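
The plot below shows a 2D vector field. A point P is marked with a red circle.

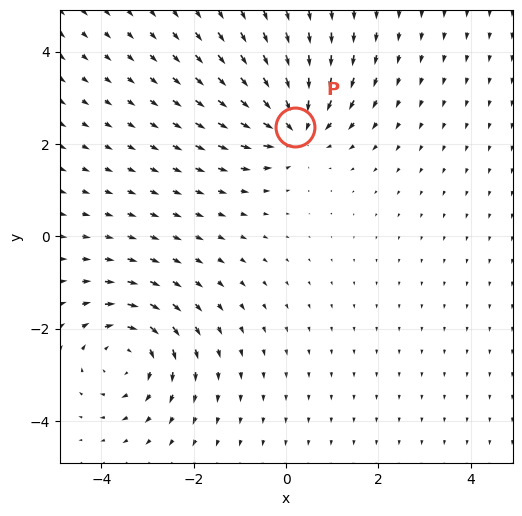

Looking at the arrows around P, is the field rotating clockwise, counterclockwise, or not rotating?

Near P at (0.2, 2.4) the arrows show no circulation. The curl there is ≈0.

not rotating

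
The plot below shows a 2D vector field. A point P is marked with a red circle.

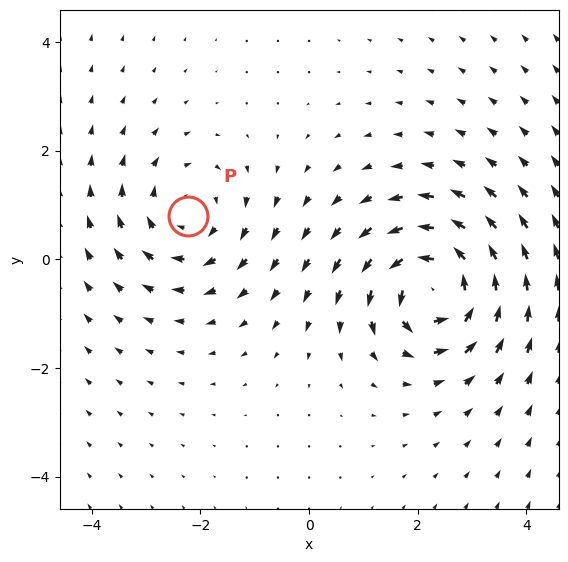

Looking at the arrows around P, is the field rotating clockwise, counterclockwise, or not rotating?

clockwise

Near P at (-2.2, 0.8) the arrows circulate clockwise. The curl (z-component) there is about -3; negative curl means clockwise rotation.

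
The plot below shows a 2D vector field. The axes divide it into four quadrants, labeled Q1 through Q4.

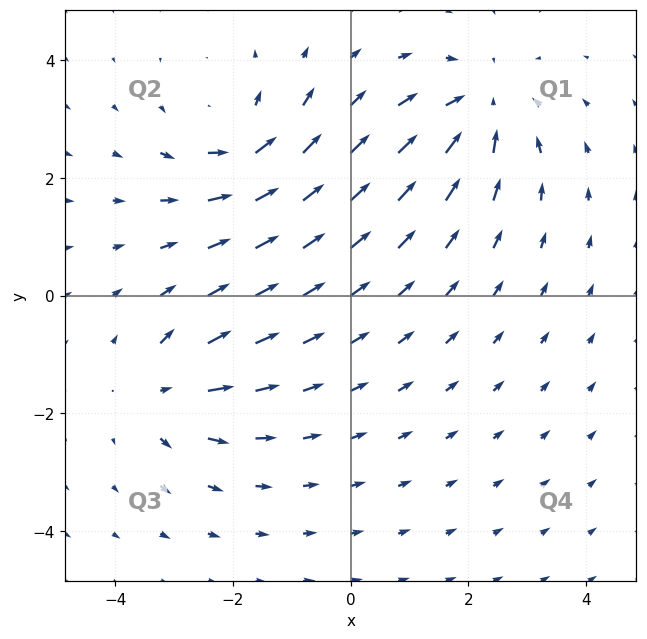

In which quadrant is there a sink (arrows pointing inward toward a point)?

The sink sits at approximately (2.2, 3.2), which lies in quadrant Q1. The divergence there is about -4, negative as expected for a sink.

Q1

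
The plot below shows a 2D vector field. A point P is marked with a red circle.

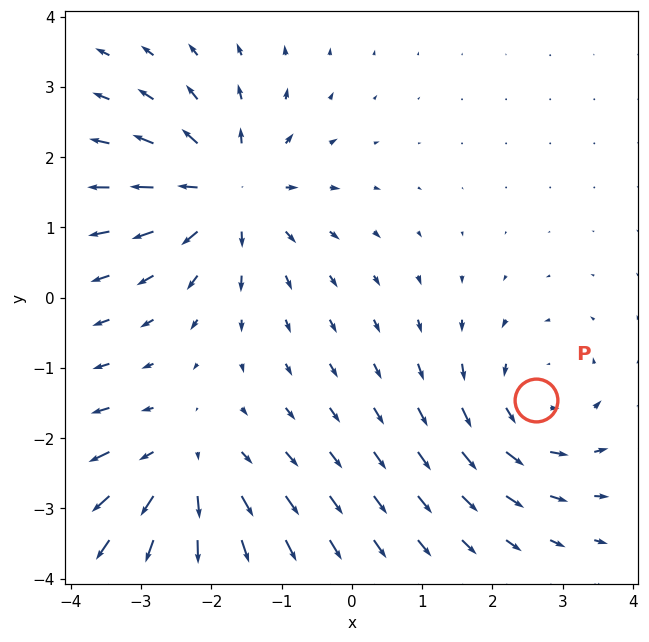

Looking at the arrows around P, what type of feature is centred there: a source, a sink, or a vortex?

vortex

At P (2.6, -1.5) the arrows circulate counterclockwise. Divergence ≈0, curl about +4 — near-zero divergence with nonzero curl is a vortex.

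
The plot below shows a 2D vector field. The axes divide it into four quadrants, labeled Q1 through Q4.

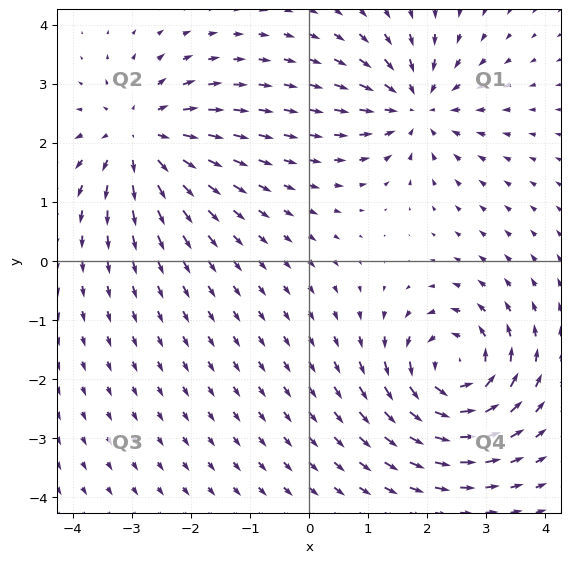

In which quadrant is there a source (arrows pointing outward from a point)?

Q2

The source sits at approximately (-2.9, 2.1), which lies in quadrant Q2. The divergence there is about +5, positive as expected for a source.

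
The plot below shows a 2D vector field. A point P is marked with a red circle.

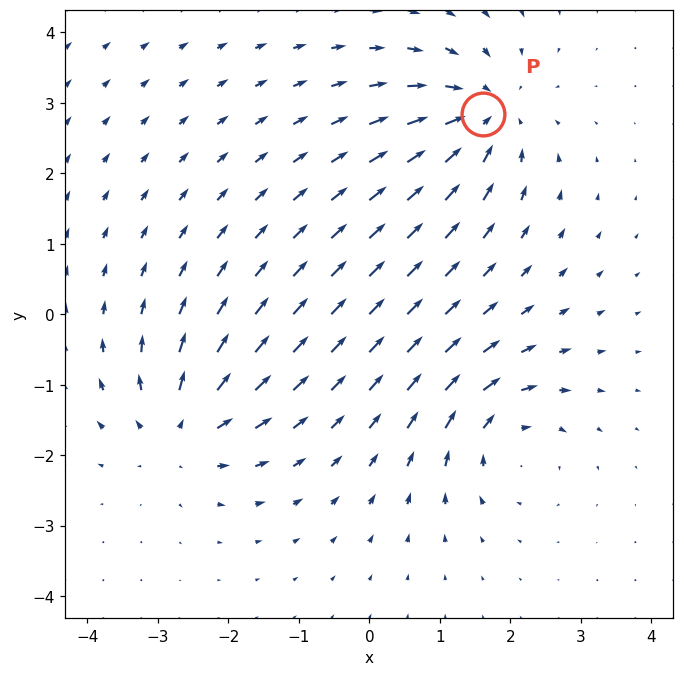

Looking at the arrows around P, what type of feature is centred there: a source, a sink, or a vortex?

sink

At P (1.6, 2.8) the arrows converge inward. Divergence about -5, curl ≈0 — negative divergence with near-zero curl is a sink.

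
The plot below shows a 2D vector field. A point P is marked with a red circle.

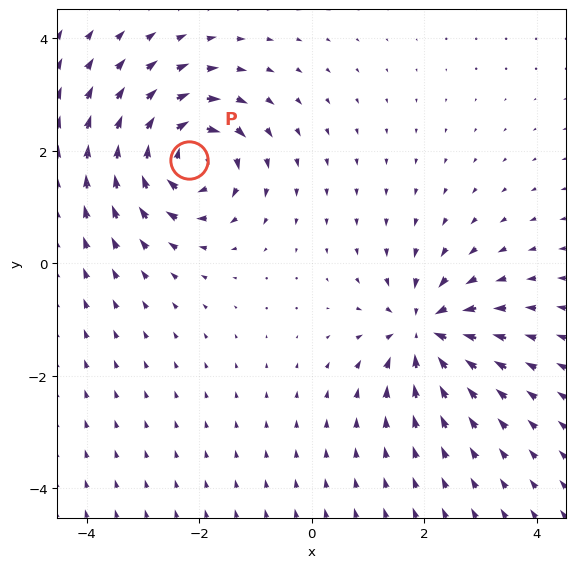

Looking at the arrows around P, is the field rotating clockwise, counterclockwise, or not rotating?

clockwise

Near P at (-2.2, 1.8) the arrows circulate clockwise. The curl (z-component) there is about -7; negative curl means clockwise rotation.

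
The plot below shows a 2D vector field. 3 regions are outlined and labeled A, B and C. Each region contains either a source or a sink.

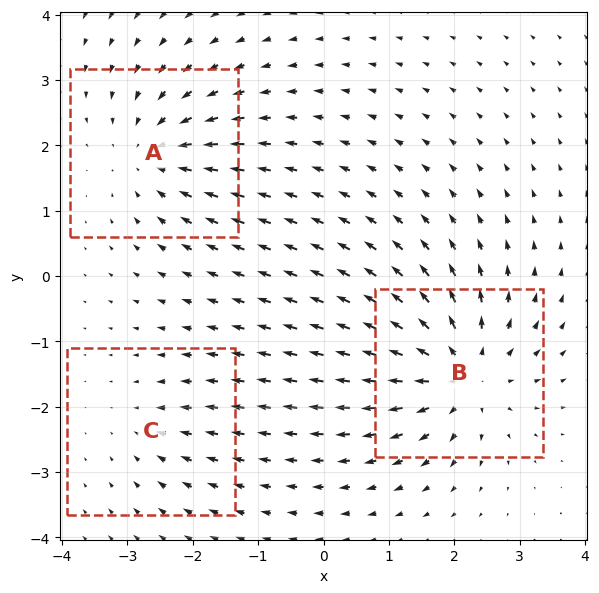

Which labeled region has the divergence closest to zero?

Divergence at each region's feature centre — A: about -4, B: about +5, C: about -2. Region C is closest to zero.

C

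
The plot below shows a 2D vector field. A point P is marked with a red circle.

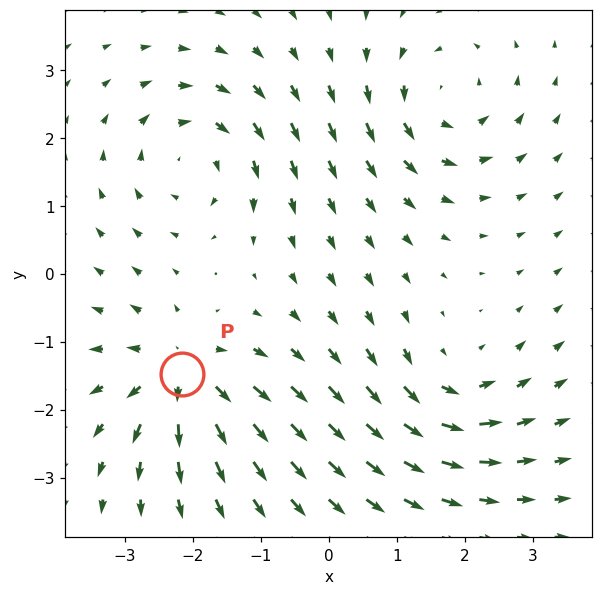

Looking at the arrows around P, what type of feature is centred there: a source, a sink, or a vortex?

source

At P (-2.2, -1.5) the arrows spread outward. Divergence about +6, curl ≈0 — positive divergence with near-zero curl is a source.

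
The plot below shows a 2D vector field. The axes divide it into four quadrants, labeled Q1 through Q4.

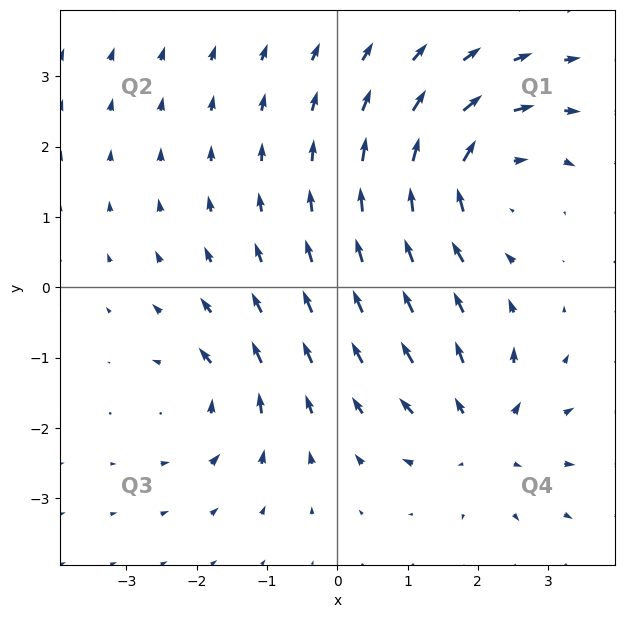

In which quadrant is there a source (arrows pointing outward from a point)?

The source sits at approximately (2.1, -2.1), which lies in quadrant Q4. The divergence there is about +4, positive as expected for a source.

Q4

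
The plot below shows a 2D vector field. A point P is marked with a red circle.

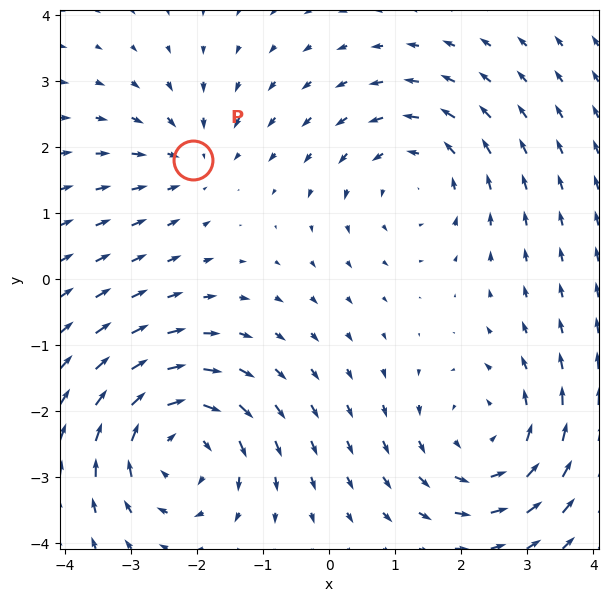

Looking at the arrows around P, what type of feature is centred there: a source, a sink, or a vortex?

sink

At P (-2.1, 1.8) the arrows converge inward. Divergence about -3, curl ≈0 — negative divergence with near-zero curl is a sink.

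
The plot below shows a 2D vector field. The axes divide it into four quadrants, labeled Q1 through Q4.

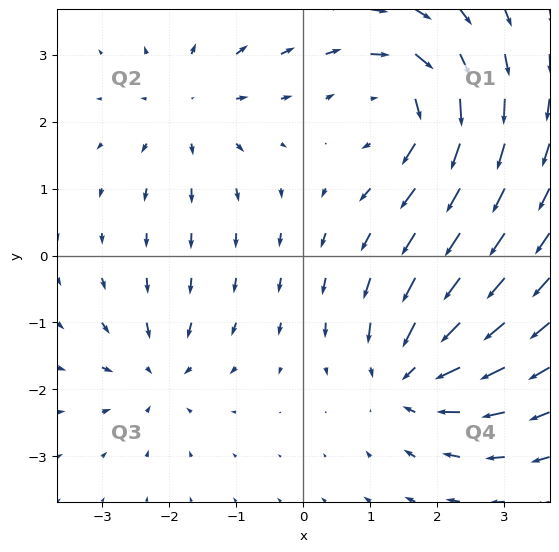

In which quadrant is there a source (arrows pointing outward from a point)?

Q2

The source sits at approximately (-1.7, 2.2), which lies in quadrant Q2. The divergence there is about +3, positive as expected for a source.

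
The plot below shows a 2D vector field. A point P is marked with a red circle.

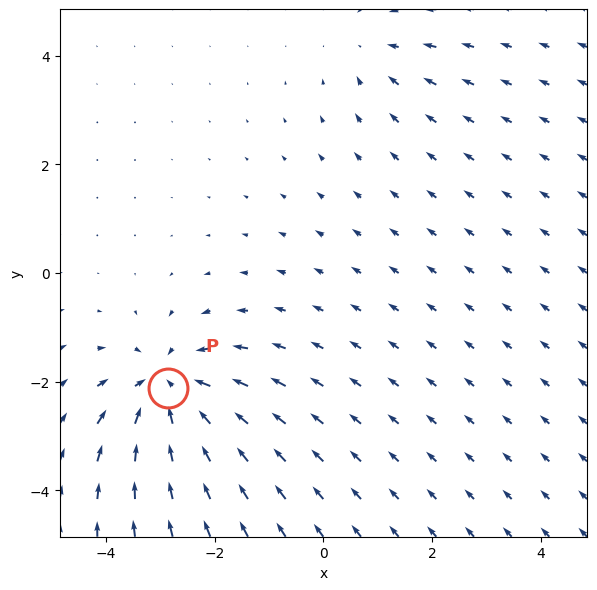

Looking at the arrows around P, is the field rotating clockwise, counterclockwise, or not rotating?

not rotating

Near P at (-2.9, -2.1) the arrows show no circulation. The curl there is ≈0.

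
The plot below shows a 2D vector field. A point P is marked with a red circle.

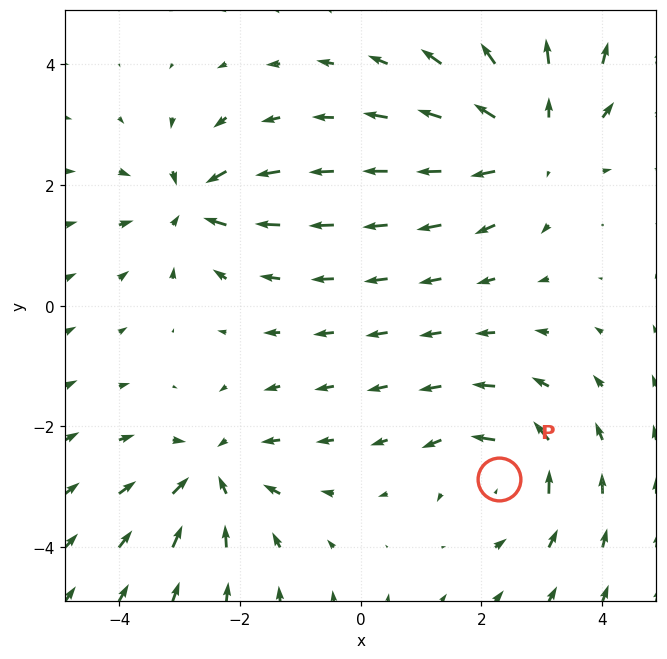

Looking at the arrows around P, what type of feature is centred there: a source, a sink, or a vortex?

vortex

At P (2.3, -2.9) the arrows circulate counterclockwise. Divergence ≈0, curl about +4 — near-zero divergence with nonzero curl is a vortex.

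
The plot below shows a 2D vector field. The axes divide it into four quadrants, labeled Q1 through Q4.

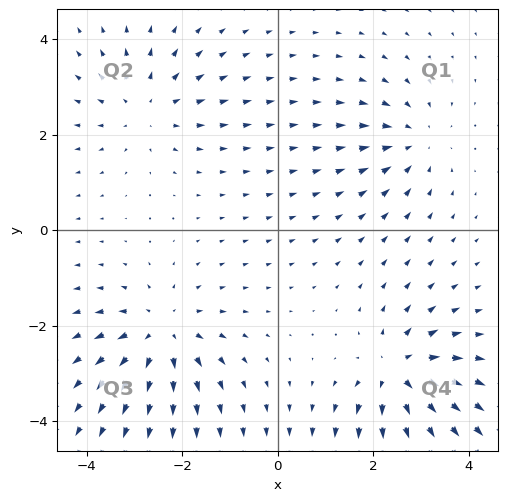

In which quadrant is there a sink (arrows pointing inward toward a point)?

Q1

The sink sits at approximately (2.8, 1.9), which lies in quadrant Q1. The divergence there is about -3, negative as expected for a sink.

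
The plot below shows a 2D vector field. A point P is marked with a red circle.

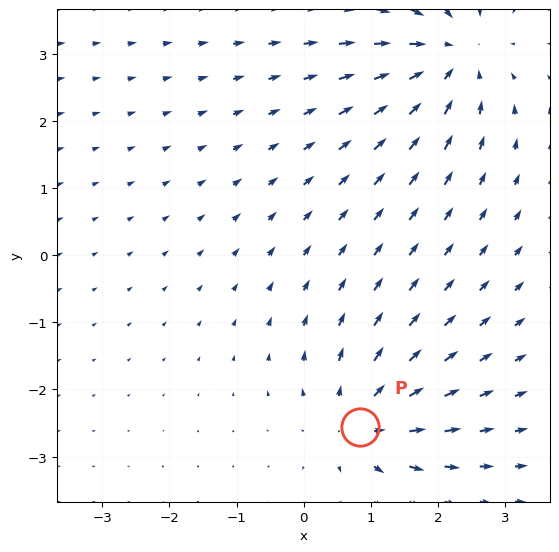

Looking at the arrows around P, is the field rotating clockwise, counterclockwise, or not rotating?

not rotating

Near P at (0.8, -2.6) the arrows show no circulation. The curl there is ≈0.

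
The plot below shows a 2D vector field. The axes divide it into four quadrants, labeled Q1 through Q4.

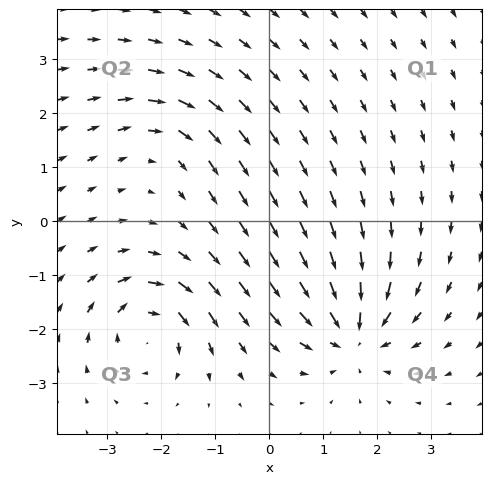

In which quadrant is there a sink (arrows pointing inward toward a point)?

The sink sits at approximately (1.5, -2.1), which lies in quadrant Q4. The divergence there is about -6, negative as expected for a sink.

Q4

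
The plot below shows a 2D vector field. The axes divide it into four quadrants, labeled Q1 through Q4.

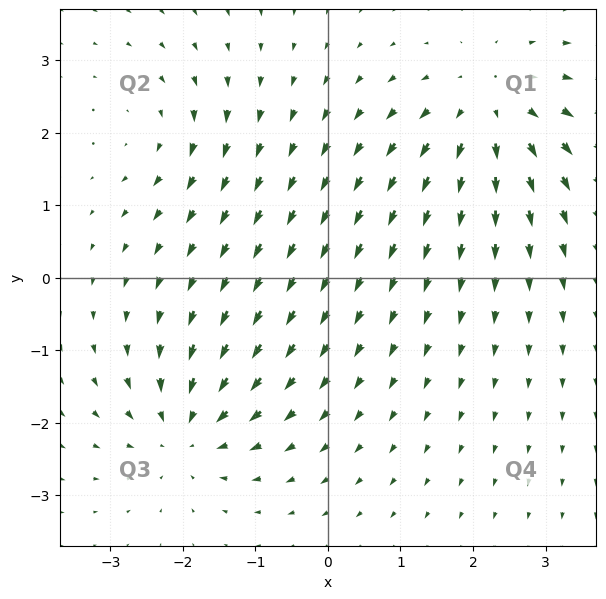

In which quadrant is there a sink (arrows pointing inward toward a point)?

The sink sits at approximately (-2.0, -2.1), which lies in quadrant Q3. The divergence there is about -5, negative as expected for a sink.

Q3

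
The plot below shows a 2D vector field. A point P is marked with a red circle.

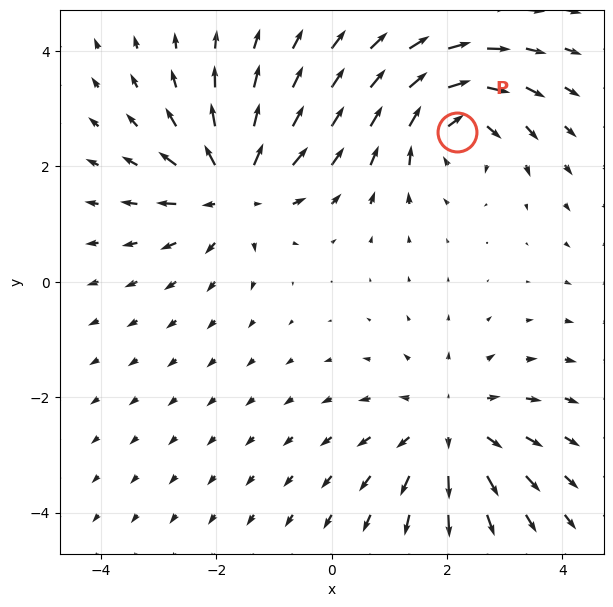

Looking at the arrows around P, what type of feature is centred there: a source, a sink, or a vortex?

At P (2.2, 2.6) the arrows circulate clockwise. Divergence ≈0, curl about -5 — near-zero divergence with nonzero curl is a vortex.

vortex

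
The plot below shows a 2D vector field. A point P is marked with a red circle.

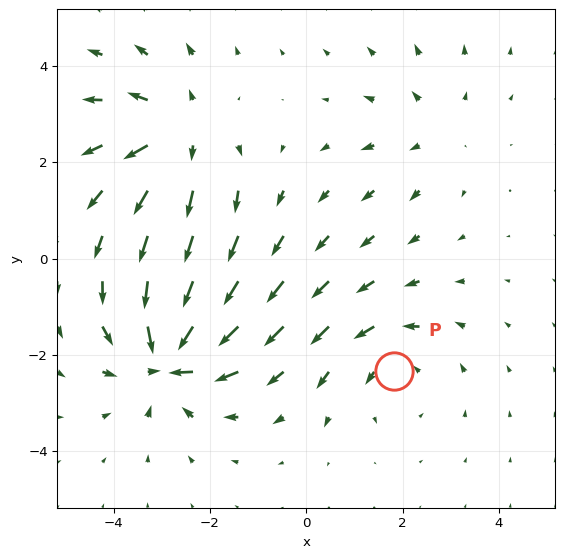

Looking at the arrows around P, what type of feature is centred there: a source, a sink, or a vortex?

vortex

At P (1.8, -2.3) the arrows circulate counterclockwise. Divergence ≈0, curl about +3 — near-zero divergence with nonzero curl is a vortex.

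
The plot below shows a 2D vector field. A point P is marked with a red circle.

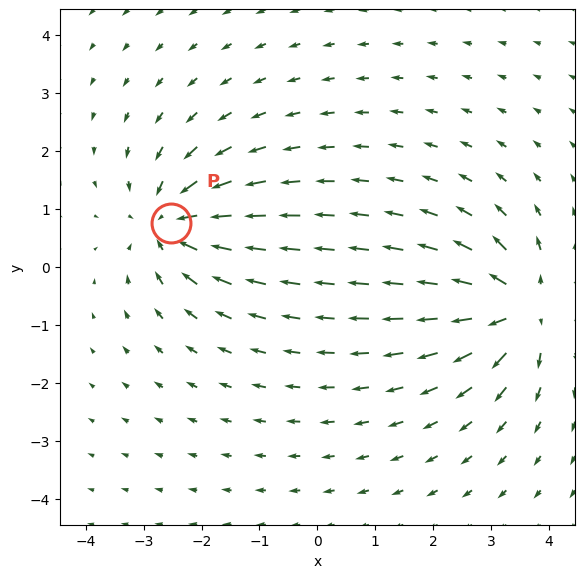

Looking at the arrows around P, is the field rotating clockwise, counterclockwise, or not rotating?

Near P at (-2.5, 0.8) the arrows show no circulation. The curl there is ≈0.

not rotating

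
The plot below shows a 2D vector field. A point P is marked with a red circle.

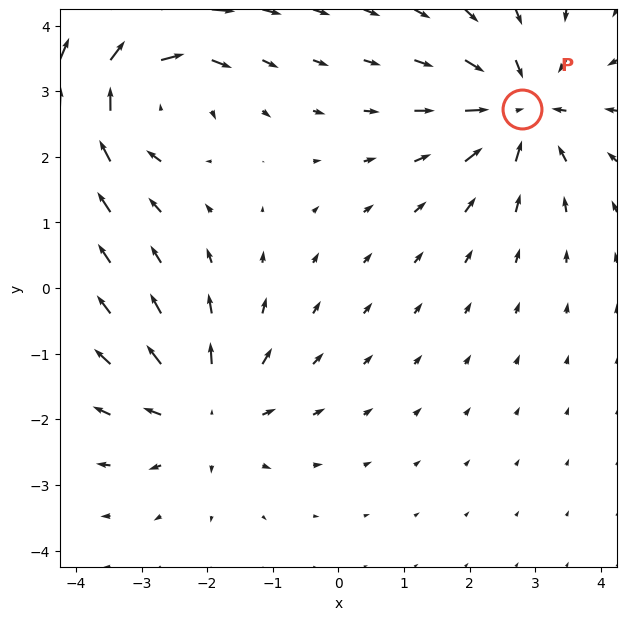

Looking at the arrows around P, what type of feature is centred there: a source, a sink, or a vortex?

At P (2.8, 2.7) the arrows converge inward. Divergence about -4, curl ≈0 — negative divergence with near-zero curl is a sink.

sink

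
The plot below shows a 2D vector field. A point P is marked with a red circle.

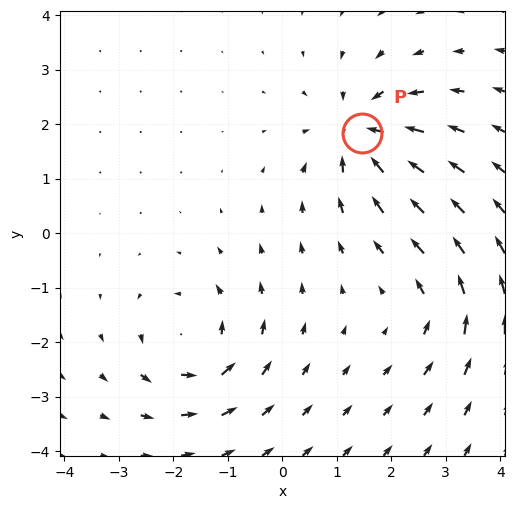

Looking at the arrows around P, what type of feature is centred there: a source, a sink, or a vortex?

sink

At P (1.5, 1.8) the arrows converge inward. Divergence about -5, curl ≈0 — negative divergence with near-zero curl is a sink.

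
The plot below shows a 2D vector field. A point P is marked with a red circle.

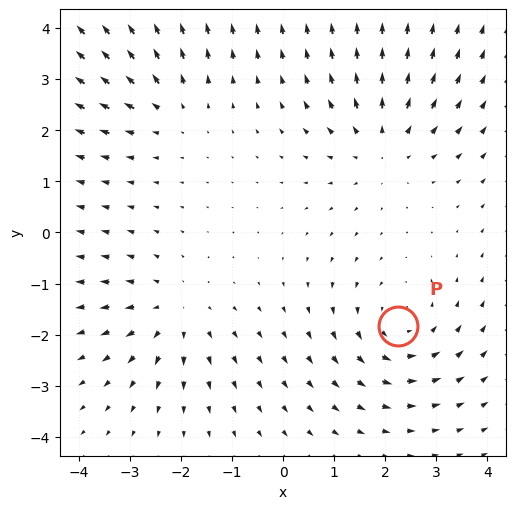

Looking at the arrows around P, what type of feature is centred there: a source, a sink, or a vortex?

At P (2.3, -1.8) the arrows circulate counterclockwise. Divergence ≈0, curl about +4 — near-zero divergence with nonzero curl is a vortex.

vortex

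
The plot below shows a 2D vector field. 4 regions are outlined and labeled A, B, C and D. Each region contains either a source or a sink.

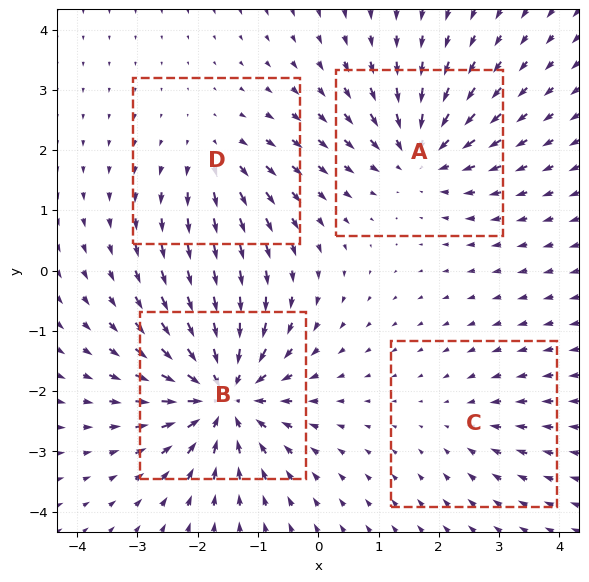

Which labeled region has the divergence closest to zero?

C

Divergence at each region's feature centre — A: about -5, B: about -8, C: about -2, D: about +3. Region C is closest to zero.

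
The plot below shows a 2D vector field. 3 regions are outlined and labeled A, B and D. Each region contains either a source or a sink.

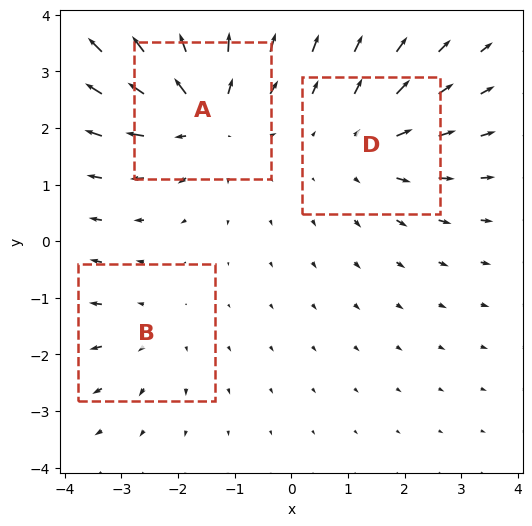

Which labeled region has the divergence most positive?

A

Divergence at each region's feature centre — A: about +4, B: about +2, D: about +3. Region A is most positive.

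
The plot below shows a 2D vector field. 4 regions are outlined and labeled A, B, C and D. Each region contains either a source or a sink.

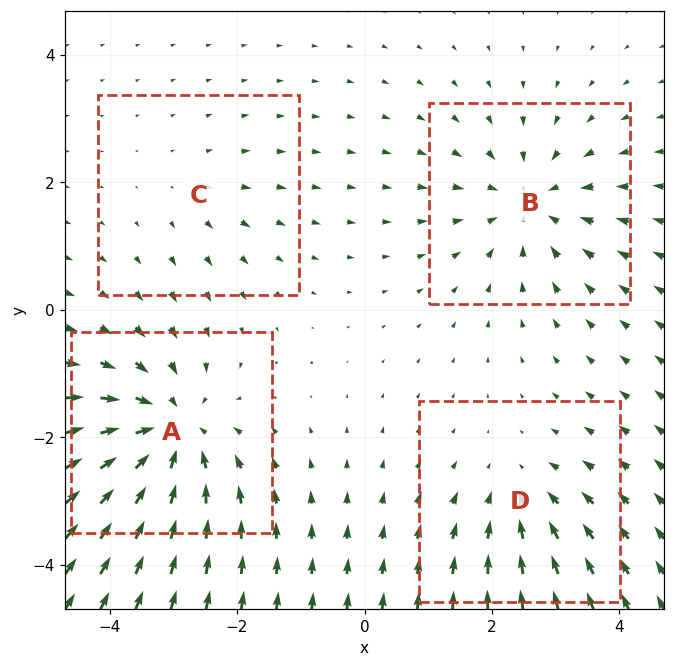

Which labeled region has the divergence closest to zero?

Divergence at each region's feature centre — A: about -6, B: about -5, C: about +2, D: about -3. Region C is closest to zero.

C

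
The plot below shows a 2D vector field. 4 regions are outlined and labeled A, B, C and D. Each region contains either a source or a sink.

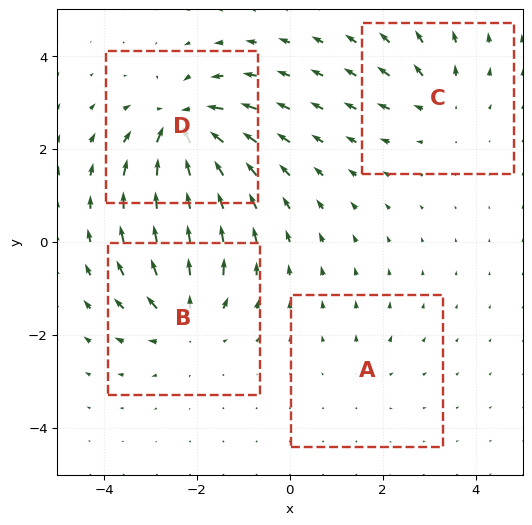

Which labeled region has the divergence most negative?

D

Divergence at each region's feature centre — A: about +2, B: about +5, C: about +4, D: about -8. Region D is most negative.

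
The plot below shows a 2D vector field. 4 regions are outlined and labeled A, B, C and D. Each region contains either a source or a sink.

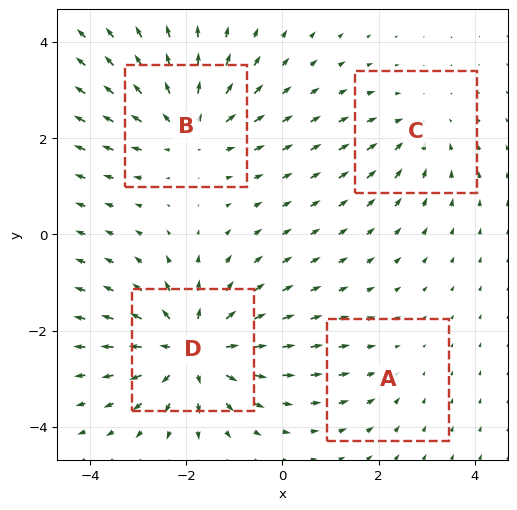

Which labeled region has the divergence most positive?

Divergence at each region's feature centre — A: about -2, B: about +5, C: about -3, D: about +7. Region D is most positive.

D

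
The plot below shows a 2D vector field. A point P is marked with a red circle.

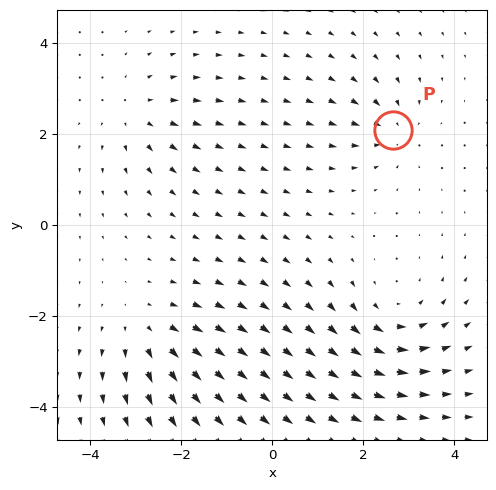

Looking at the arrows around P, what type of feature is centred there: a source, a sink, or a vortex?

At P (2.6, 2.1) the arrows converge inward. Divergence about -4, curl ≈0 — negative divergence with near-zero curl is a sink.

sink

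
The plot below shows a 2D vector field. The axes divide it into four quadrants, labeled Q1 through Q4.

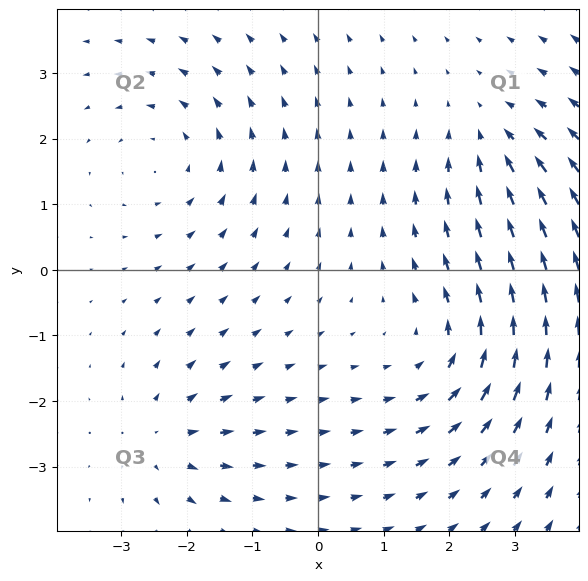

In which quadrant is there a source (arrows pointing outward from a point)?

Q3

The source sits at approximately (-2.4, -2.6), which lies in quadrant Q3. The divergence there is about +4, positive as expected for a source.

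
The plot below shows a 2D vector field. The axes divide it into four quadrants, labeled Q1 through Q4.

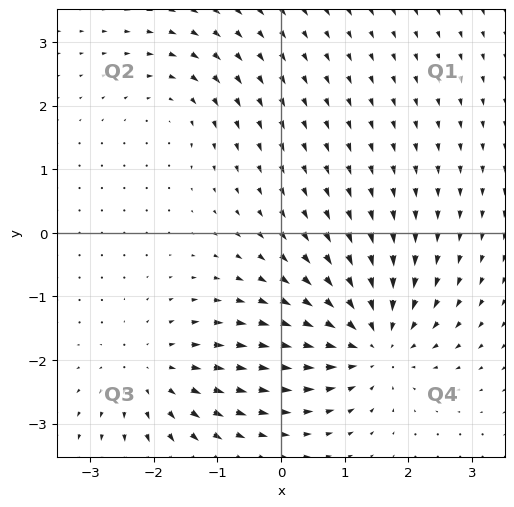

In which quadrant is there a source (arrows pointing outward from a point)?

Q3

The source sits at approximately (-2.0, -2.2), which lies in quadrant Q3. The divergence there is about +3, positive as expected for a source.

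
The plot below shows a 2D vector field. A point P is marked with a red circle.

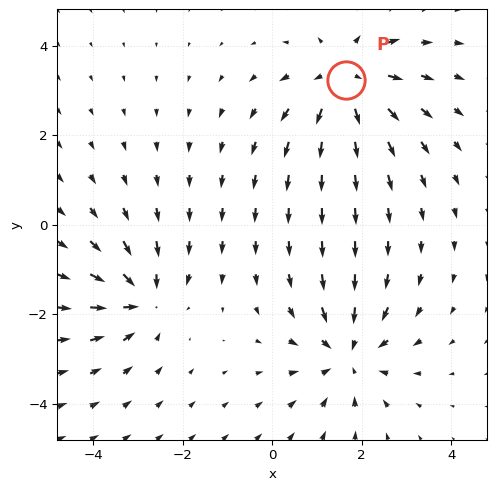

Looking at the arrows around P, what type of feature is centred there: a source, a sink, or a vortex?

source

At P (1.7, 3.2) the arrows spread outward. Divergence about +4, curl ≈0 — positive divergence with near-zero curl is a source.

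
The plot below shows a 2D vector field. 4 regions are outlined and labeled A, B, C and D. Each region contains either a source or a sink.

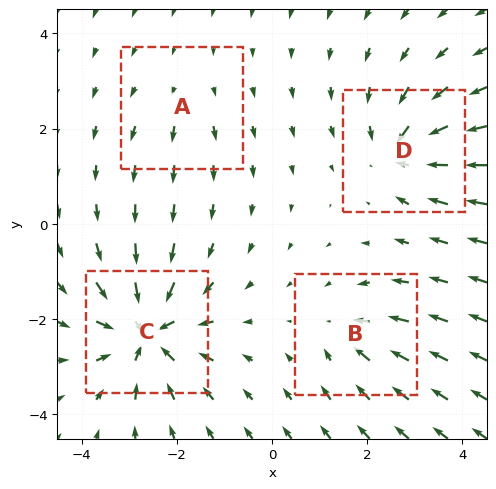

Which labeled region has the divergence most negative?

Divergence at each region's feature centre — A: about +2, B: about -4, C: about -8, D: about -6. Region C is most negative.

C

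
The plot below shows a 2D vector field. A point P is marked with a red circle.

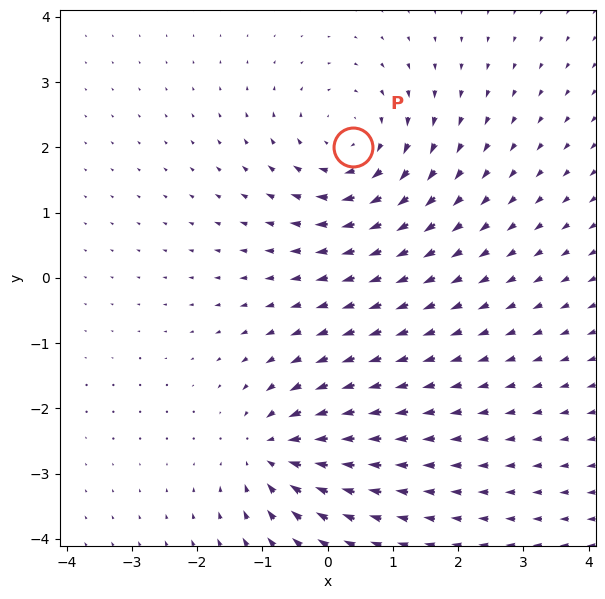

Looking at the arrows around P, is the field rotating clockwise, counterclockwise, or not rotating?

clockwise

Near P at (0.4, 2.0) the arrows circulate clockwise. The curl (z-component) there is about -3; negative curl means clockwise rotation.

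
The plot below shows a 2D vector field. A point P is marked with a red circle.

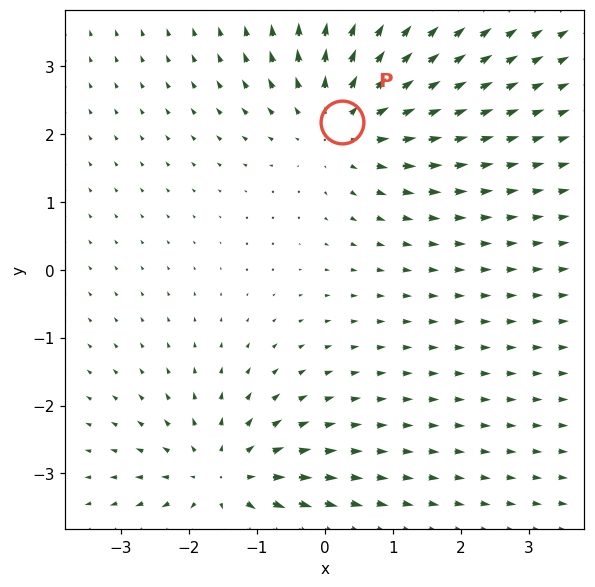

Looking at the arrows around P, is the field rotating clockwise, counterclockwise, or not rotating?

Near P at (0.2, 2.2) the arrows show no circulation. The curl there is ≈0.

not rotating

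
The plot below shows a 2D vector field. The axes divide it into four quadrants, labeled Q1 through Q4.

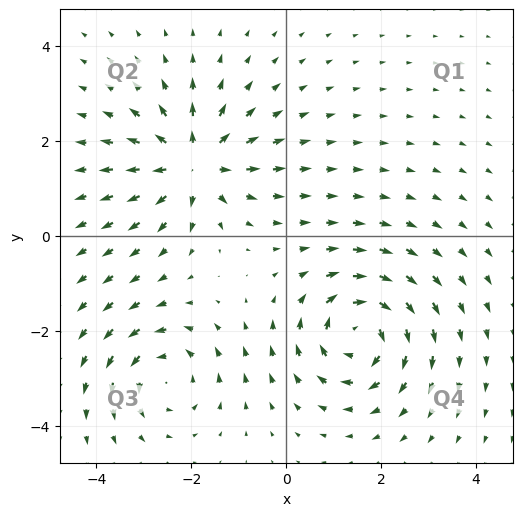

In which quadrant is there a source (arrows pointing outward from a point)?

Q2

The source sits at approximately (-2.0, 1.5), which lies in quadrant Q2. The divergence there is about +6, positive as expected for a source.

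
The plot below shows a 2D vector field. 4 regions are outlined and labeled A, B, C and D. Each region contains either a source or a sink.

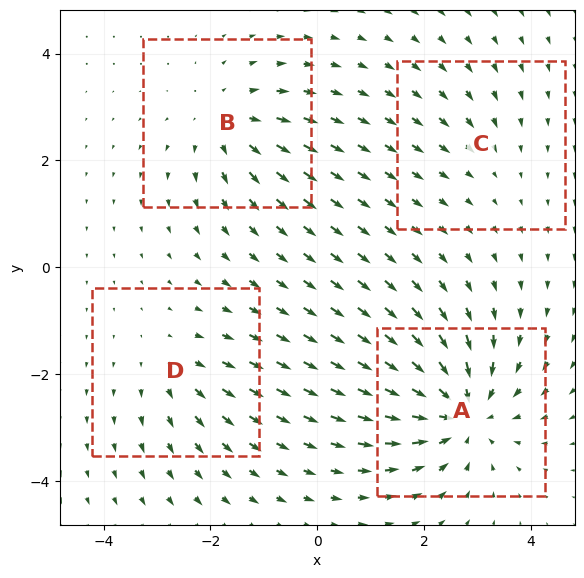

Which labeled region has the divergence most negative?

A

Divergence at each region's feature centre — A: about -7, B: about +4, C: about -2, D: about +3. Region A is most negative.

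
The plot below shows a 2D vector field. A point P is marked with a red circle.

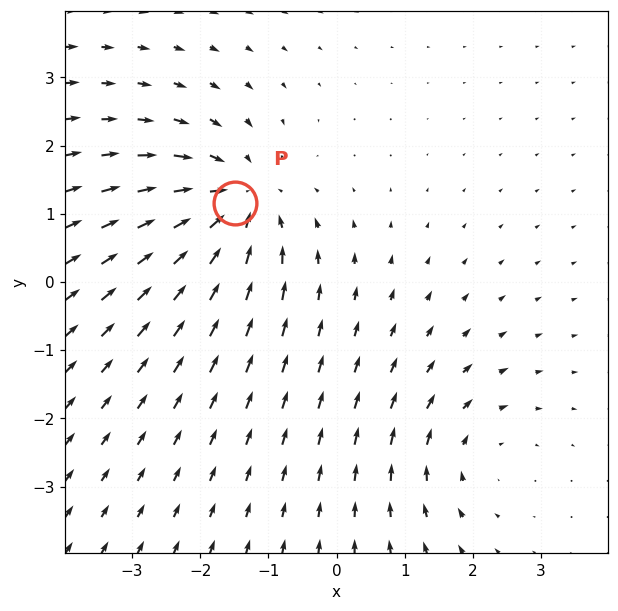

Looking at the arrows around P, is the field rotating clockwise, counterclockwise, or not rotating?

not rotating

Near P at (-1.5, 1.2) the arrows show no circulation. The curl there is ≈0.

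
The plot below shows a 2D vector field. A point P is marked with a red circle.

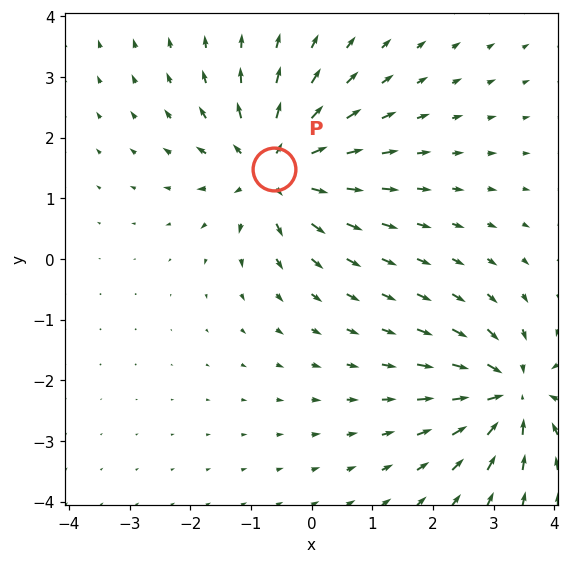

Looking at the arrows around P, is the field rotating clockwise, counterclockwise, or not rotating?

not rotating

Near P at (-0.6, 1.5) the arrows show no circulation. The curl there is ≈0.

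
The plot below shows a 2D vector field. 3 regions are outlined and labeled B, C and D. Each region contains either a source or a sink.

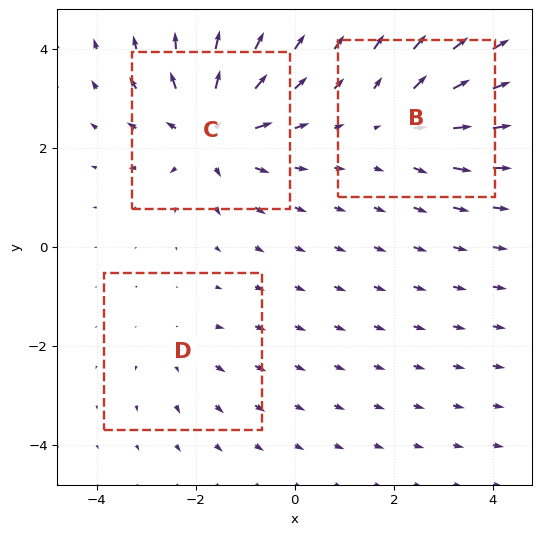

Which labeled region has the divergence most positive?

C

Divergence at each region's feature centre — B: about +3, C: about +5, D: about +2. Region C is most positive.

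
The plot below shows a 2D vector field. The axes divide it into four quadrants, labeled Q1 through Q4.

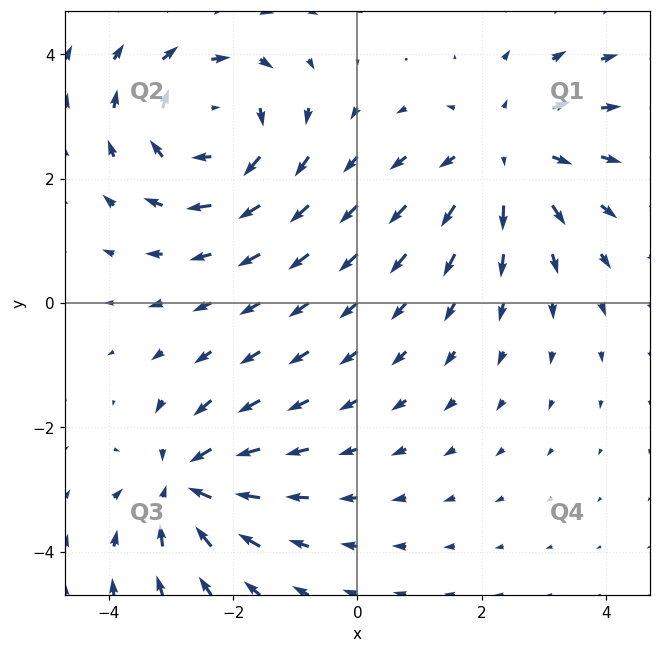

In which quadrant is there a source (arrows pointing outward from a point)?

Q1

The source sits at approximately (2.4, 2.4), which lies in quadrant Q1. The divergence there is about +3, positive as expected for a source.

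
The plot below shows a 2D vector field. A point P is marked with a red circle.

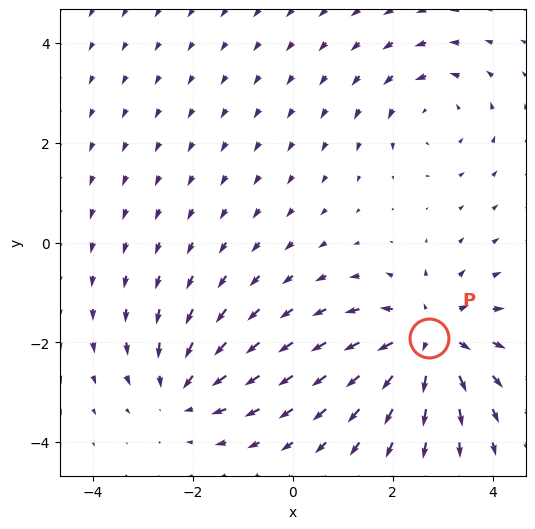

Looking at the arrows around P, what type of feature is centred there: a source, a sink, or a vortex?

source

At P (2.7, -1.9) the arrows spread outward. Divergence about +4, curl ≈0 — positive divergence with near-zero curl is a source.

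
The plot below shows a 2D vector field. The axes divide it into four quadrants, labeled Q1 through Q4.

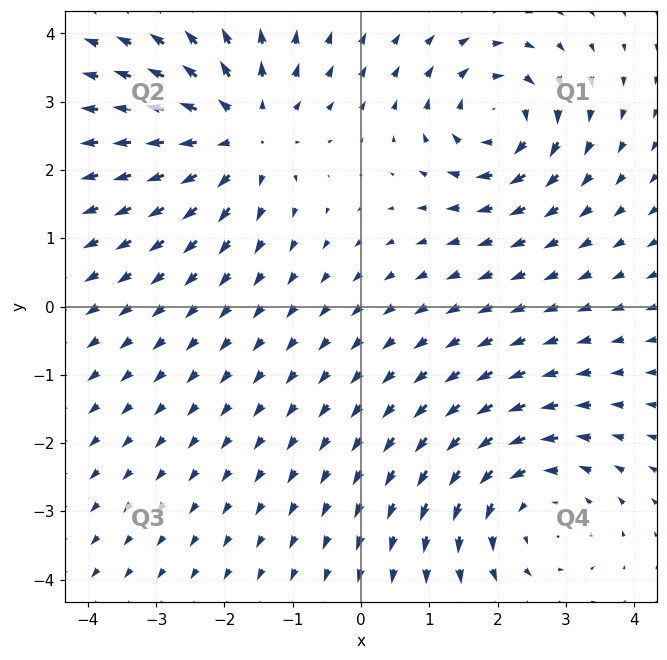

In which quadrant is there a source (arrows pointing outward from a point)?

Q2

The source sits at approximately (-1.7, 2.6), which lies in quadrant Q2. The divergence there is about +5, positive as expected for a source.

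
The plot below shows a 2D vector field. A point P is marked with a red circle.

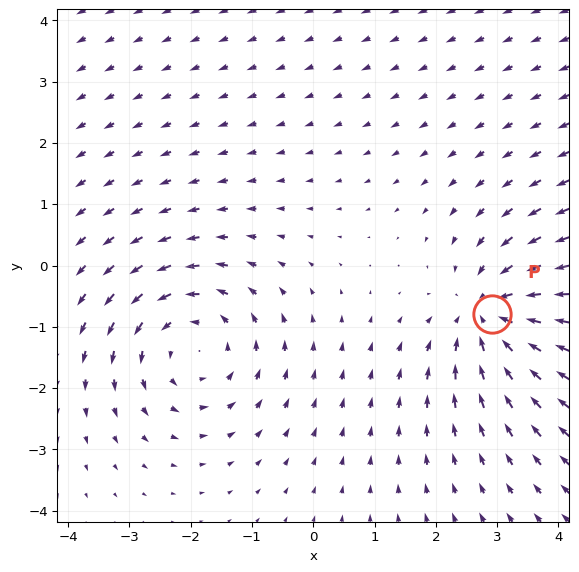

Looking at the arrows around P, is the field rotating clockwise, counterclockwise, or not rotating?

Near P at (2.9, -0.8) the arrows show no circulation. The curl there is ≈0.

not rotating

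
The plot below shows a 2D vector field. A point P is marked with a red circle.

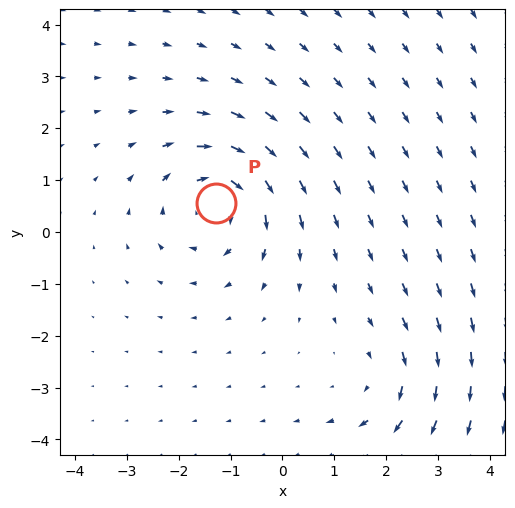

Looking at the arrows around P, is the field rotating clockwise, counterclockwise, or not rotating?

Near P at (-1.3, 0.6) the arrows circulate clockwise. The curl (z-component) there is about -5; negative curl means clockwise rotation.

clockwise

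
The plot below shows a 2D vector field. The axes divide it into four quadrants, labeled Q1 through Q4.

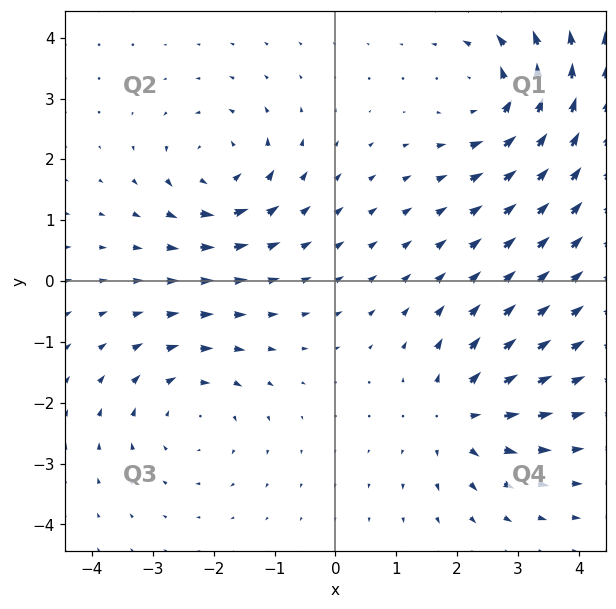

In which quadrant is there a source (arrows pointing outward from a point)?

Q4

The source sits at approximately (2.0, -2.2), which lies in quadrant Q4. The divergence there is about +4, positive as expected for a source.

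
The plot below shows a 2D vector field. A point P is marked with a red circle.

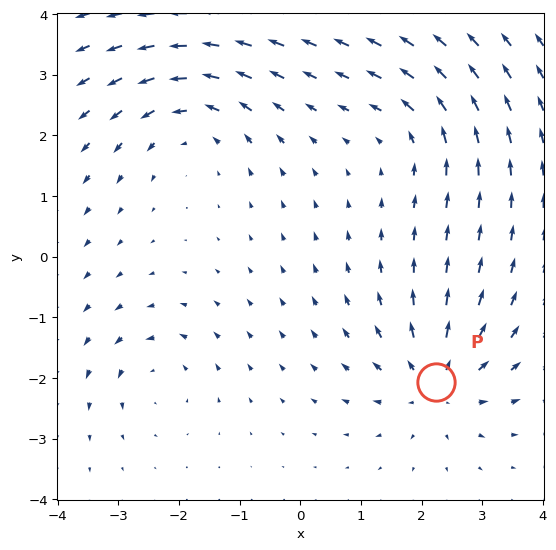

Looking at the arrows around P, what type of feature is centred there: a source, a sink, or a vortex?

source

At P (2.2, -2.1) the arrows spread outward. Divergence about +5, curl ≈0 — positive divergence with near-zero curl is a source.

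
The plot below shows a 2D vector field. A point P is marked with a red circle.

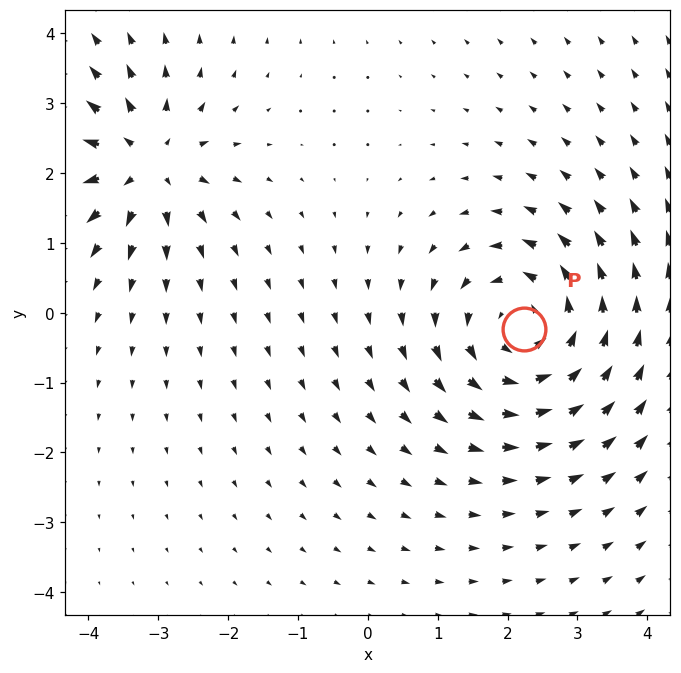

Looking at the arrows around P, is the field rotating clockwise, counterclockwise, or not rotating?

counterclockwise

Near P at (2.2, -0.2) the arrows circulate counterclockwise. The curl (z-component) there is about +4; positive curl means counterclockwise rotation.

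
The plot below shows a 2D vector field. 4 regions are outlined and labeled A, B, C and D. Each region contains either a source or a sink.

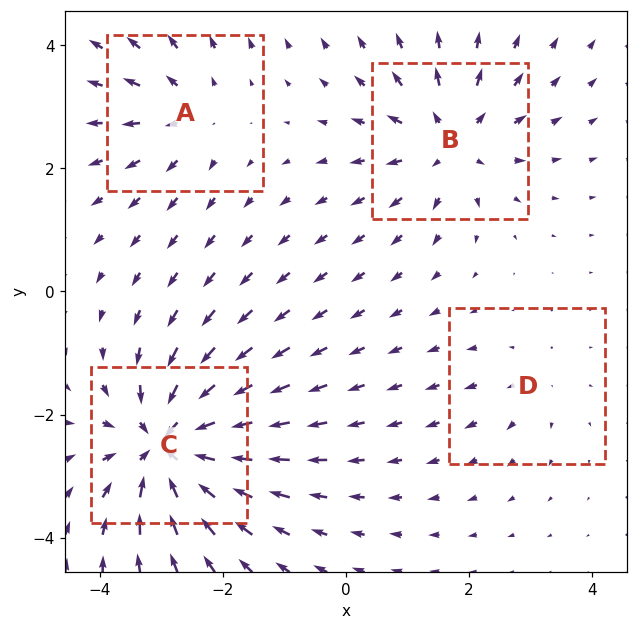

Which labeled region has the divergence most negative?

Divergence at each region's feature centre — A: about +4, B: about +5, C: about -8, D: about +2. Region C is most negative.

C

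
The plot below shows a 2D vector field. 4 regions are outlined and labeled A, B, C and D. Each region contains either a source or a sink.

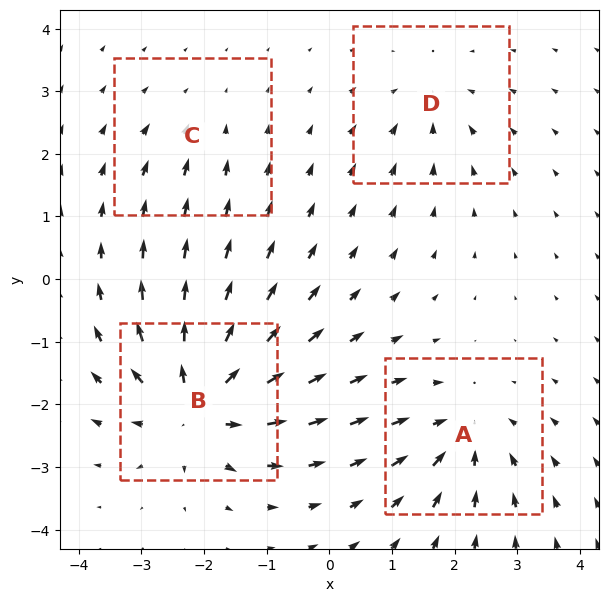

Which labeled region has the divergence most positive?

B

Divergence at each region's feature centre — A: about -5, B: about +8, C: about -2, D: about -4. Region B is most positive.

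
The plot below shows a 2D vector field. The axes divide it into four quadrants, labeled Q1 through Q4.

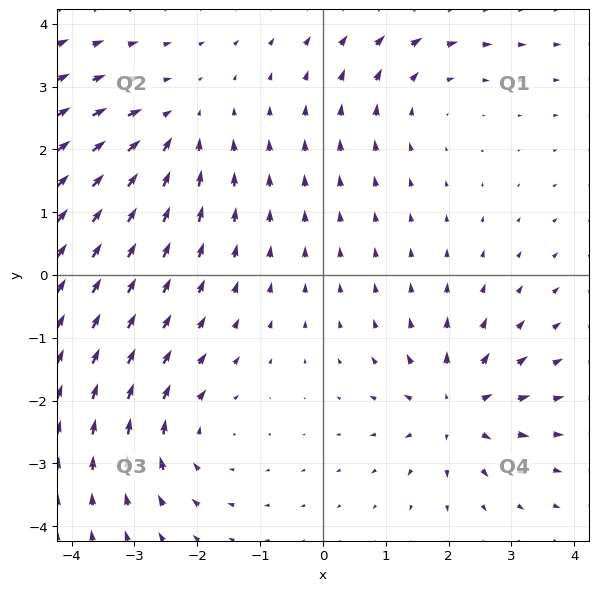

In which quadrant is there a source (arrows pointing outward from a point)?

Q4

The source sits at approximately (2.1, -2.1), which lies in quadrant Q4. The divergence there is about +4, positive as expected for a source.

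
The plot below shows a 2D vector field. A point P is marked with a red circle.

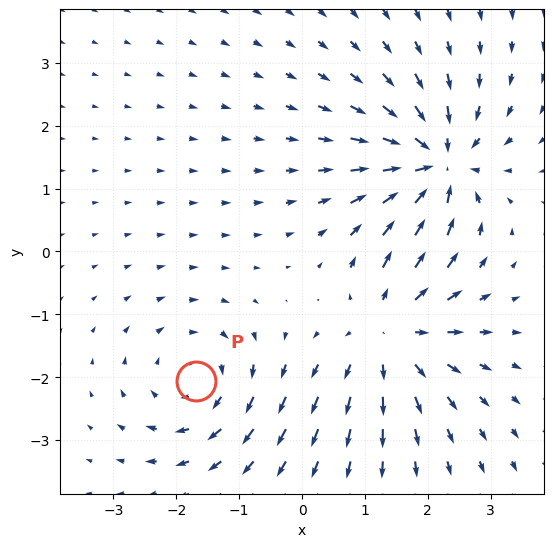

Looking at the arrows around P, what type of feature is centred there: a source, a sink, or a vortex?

At P (-1.7, -2.1) the arrows circulate clockwise. Divergence ≈0, curl about -3 — near-zero divergence with nonzero curl is a vortex.

vortex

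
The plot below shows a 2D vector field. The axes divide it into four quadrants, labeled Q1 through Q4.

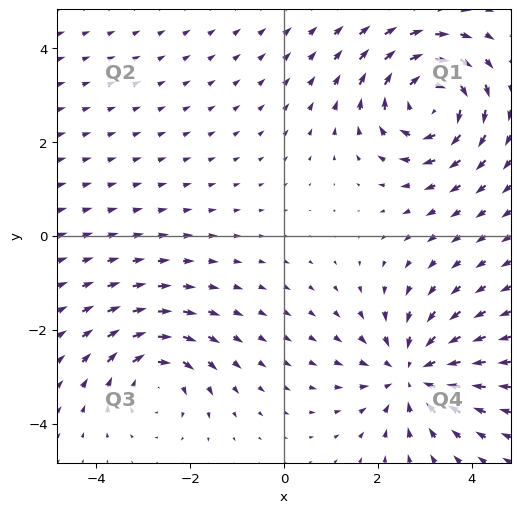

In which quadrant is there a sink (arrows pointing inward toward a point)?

Q4

The sink sits at approximately (2.7, -2.9), which lies in quadrant Q4. The divergence there is about -4, negative as expected for a sink.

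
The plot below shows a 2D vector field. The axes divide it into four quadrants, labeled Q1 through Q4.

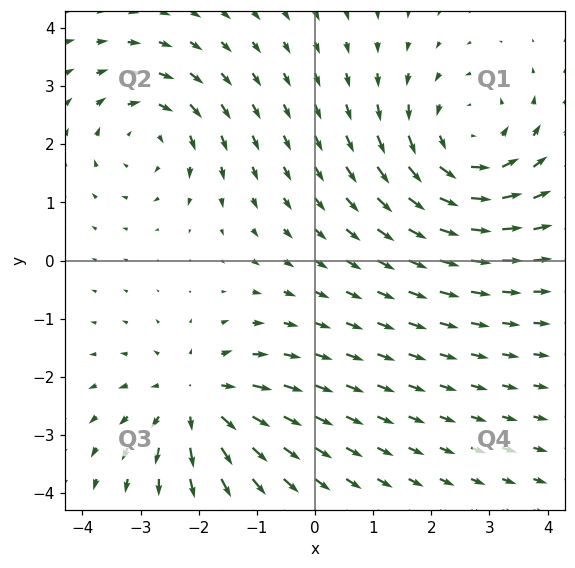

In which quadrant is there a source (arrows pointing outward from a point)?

The source sits at approximately (-2.0, -2.4), which lies in quadrant Q3. The divergence there is about +3, positive as expected for a source.

Q3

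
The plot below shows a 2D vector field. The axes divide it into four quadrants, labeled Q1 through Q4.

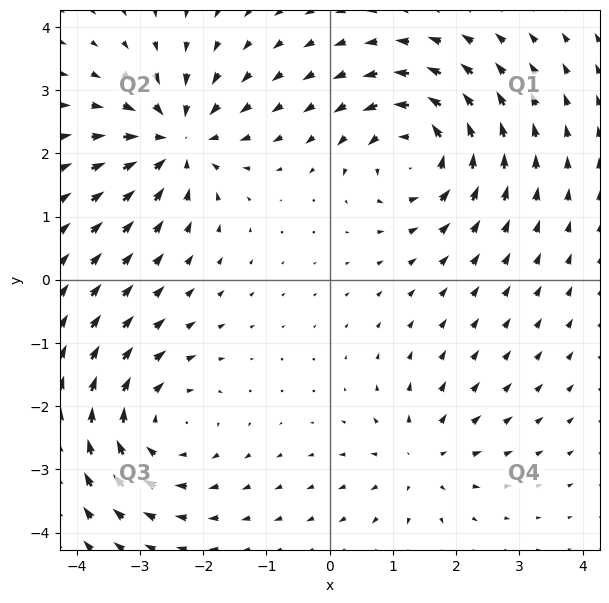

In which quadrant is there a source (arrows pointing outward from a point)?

Q4

The source sits at approximately (1.4, -2.8), which lies in quadrant Q4. The divergence there is about +3, positive as expected for a source.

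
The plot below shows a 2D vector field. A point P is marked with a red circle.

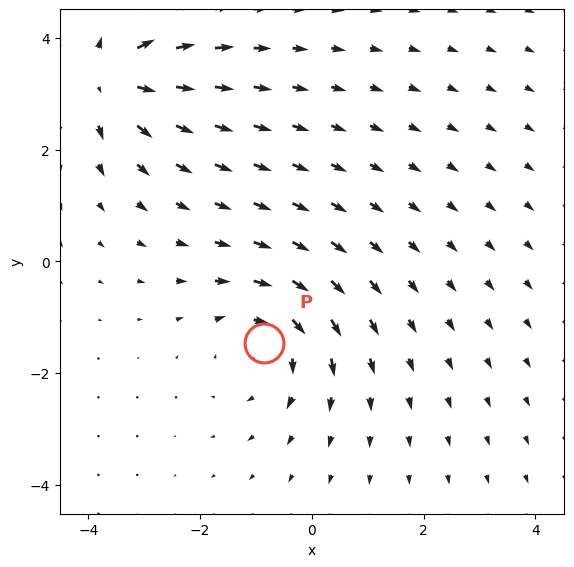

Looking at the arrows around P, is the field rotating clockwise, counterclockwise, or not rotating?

Near P at (-0.9, -1.5) the arrows circulate clockwise. The curl (z-component) there is about -4; negative curl means clockwise rotation.

clockwise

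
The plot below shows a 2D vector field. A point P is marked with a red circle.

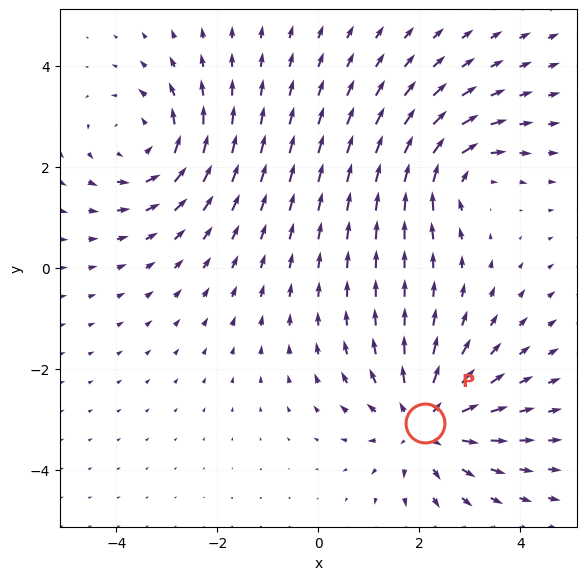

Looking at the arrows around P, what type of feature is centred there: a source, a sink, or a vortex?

source

At P (2.1, -3.1) the arrows spread outward. Divergence about +4, curl ≈0 — positive divergence with near-zero curl is a source.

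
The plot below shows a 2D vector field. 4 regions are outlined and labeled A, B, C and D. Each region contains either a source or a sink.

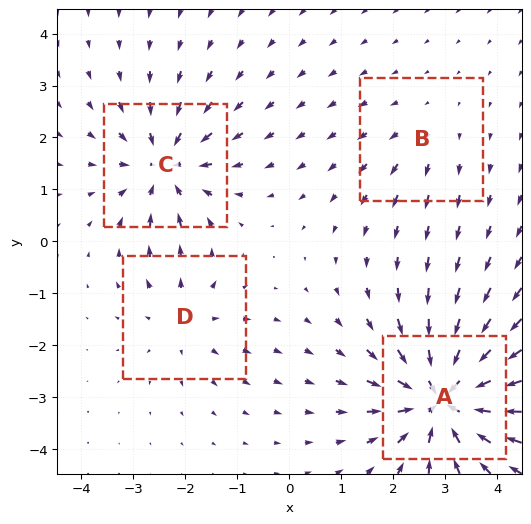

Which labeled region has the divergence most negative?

Divergence at each region's feature centre — A: about -8, B: about +2, C: about -5, D: about +3. Region A is most negative.

A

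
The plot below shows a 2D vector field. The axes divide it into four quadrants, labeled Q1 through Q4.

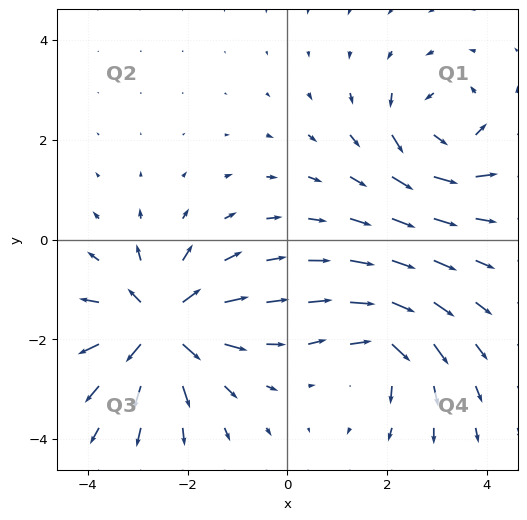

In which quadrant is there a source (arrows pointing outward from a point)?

Q3

The source sits at approximately (-2.5, -1.7), which lies in quadrant Q3. The divergence there is about +5, positive as expected for a source.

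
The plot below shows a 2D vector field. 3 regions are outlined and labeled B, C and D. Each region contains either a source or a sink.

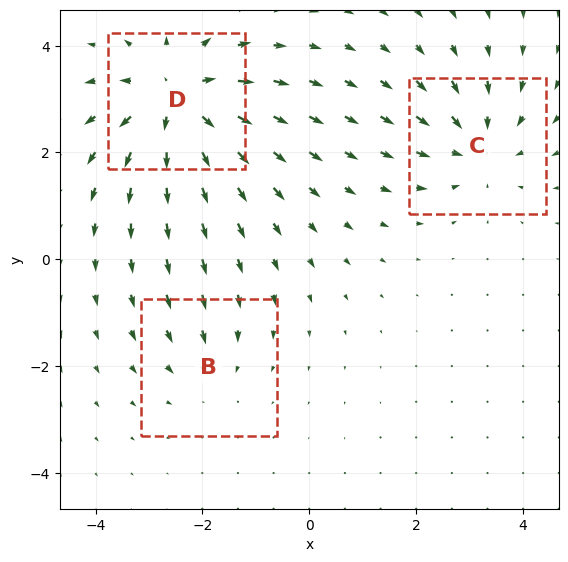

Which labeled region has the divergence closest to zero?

Divergence at each region's feature centre — B: about -2, C: about -3, D: about +5. Region B is closest to zero.

B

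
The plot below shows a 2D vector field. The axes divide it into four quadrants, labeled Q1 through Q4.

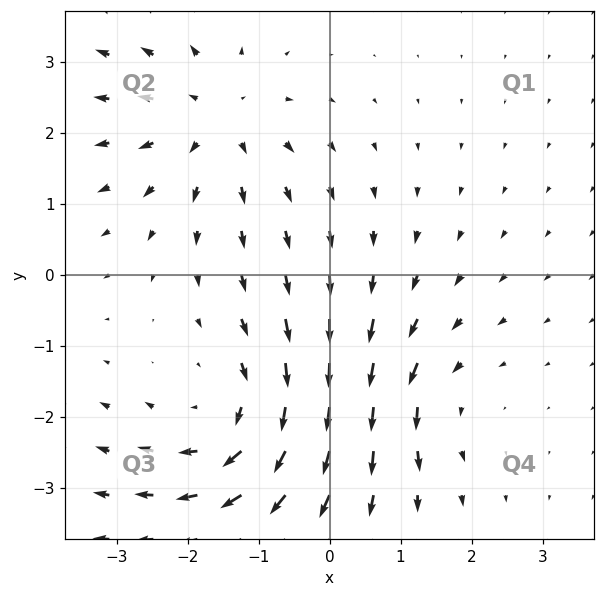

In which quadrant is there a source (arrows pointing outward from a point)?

Q2

The source sits at approximately (-1.6, 2.2), which lies in quadrant Q2. The divergence there is about +3, positive as expected for a source.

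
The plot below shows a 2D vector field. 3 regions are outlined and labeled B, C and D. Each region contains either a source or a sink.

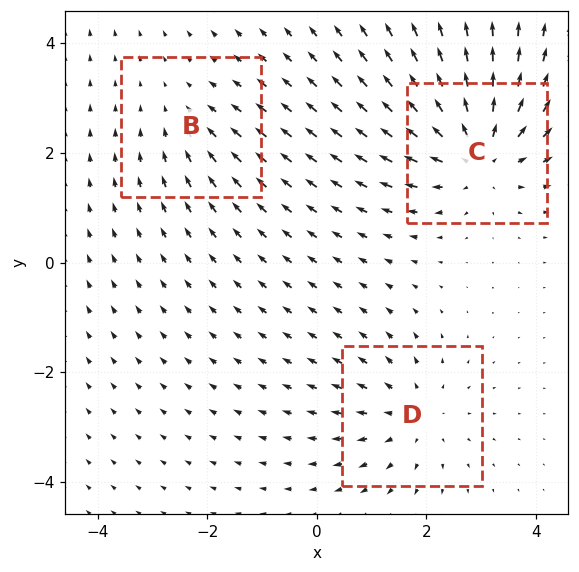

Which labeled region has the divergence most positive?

Divergence at each region's feature centre — B: about -2, C: about +5, D: about +3. Region C is most positive.

C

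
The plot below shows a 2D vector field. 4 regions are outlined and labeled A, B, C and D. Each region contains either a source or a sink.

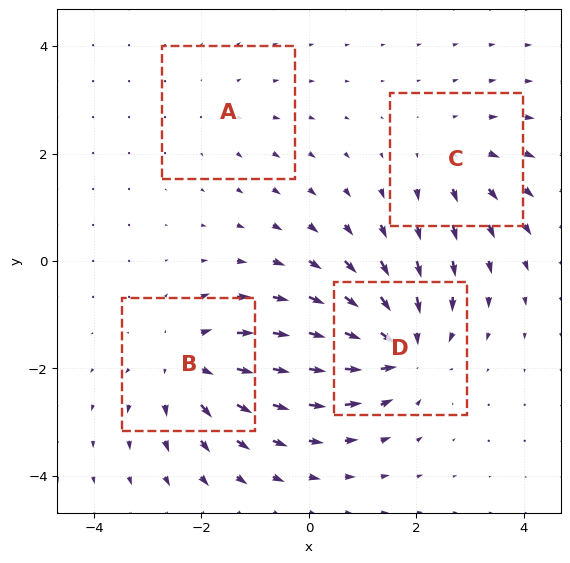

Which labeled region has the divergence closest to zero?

Divergence at each region's feature centre — A: about +2, B: about +5, C: about +3, D: about -6. Region A is closest to zero.

A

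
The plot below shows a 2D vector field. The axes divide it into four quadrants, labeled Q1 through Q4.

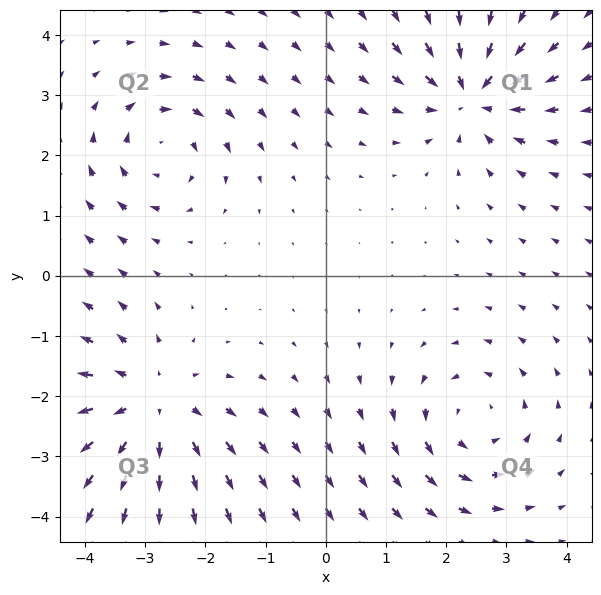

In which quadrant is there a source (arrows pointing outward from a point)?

The source sits at approximately (-2.9, -2.2), which lies in quadrant Q3. The divergence there is about +3, positive as expected for a source.

Q3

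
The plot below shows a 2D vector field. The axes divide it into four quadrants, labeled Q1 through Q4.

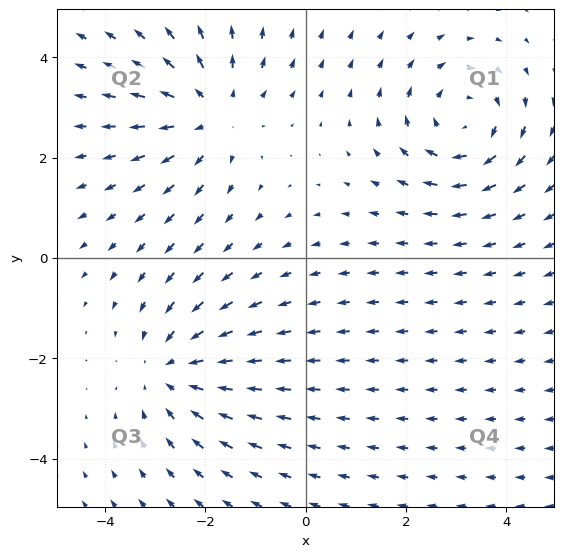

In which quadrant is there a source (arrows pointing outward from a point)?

Q2

The source sits at approximately (-1.9, 2.9), which lies in quadrant Q2. The divergence there is about +4, positive as expected for a source.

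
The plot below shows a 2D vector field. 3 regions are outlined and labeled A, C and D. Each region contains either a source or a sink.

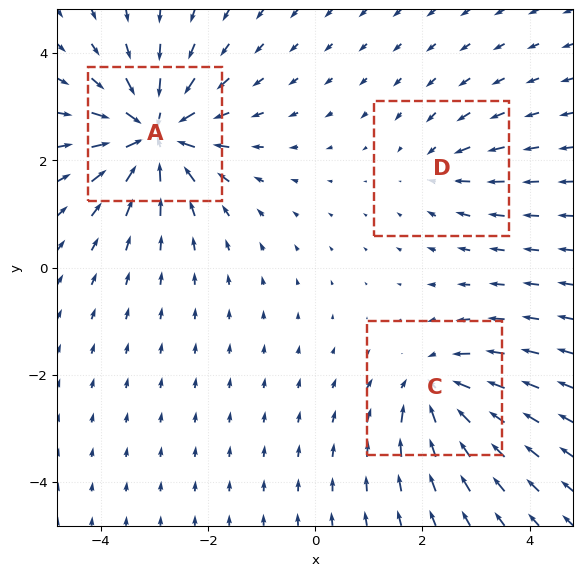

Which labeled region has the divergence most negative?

A

Divergence at each region's feature centre — A: about -6, C: about -4, D: about -2. Region A is most negative.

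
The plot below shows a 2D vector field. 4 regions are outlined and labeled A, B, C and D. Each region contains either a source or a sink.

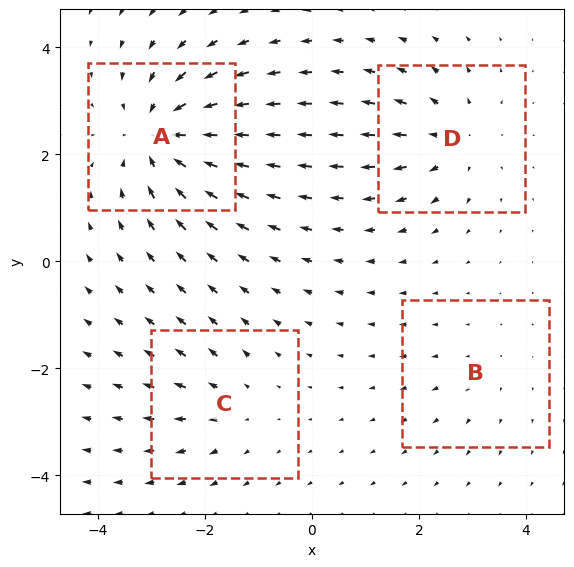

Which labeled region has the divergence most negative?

A

Divergence at each region's feature centre — A: about -7, B: about +2, C: about +3, D: about +4. Region A is most negative.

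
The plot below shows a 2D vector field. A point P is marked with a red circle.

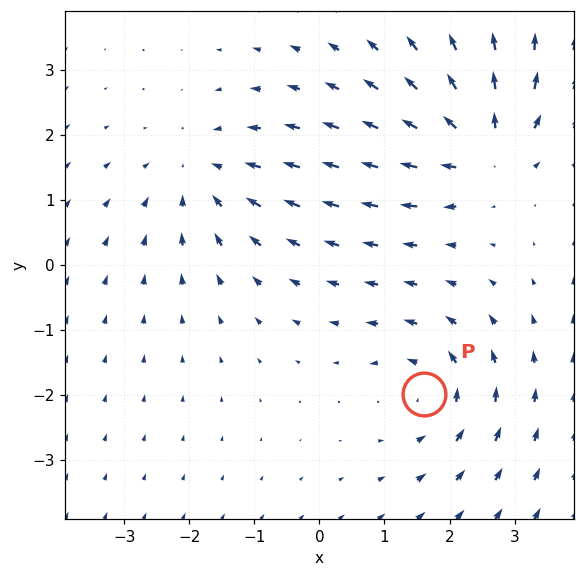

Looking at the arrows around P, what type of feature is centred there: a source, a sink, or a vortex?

vortex

At P (1.6, -2.0) the arrows circulate counterclockwise. Divergence ≈0, curl about +3 — near-zero divergence with nonzero curl is a vortex.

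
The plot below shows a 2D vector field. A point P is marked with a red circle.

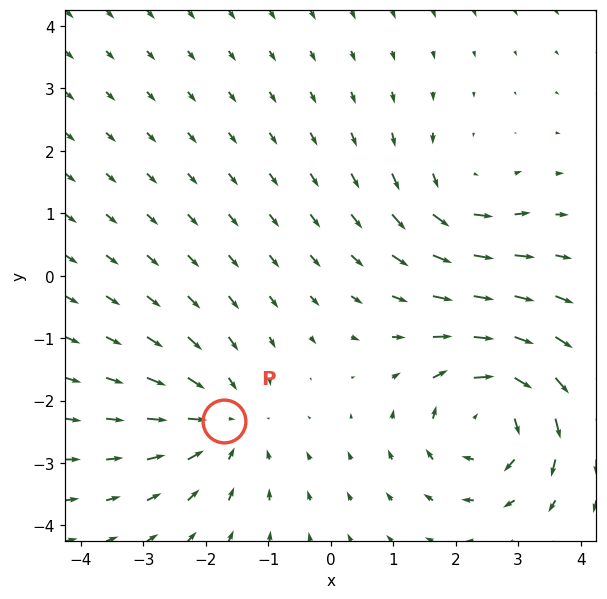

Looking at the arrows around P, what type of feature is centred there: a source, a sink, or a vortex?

At P (-1.7, -2.3) the arrows converge inward. Divergence about -3, curl ≈0 — negative divergence with near-zero curl is a sink.

sink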